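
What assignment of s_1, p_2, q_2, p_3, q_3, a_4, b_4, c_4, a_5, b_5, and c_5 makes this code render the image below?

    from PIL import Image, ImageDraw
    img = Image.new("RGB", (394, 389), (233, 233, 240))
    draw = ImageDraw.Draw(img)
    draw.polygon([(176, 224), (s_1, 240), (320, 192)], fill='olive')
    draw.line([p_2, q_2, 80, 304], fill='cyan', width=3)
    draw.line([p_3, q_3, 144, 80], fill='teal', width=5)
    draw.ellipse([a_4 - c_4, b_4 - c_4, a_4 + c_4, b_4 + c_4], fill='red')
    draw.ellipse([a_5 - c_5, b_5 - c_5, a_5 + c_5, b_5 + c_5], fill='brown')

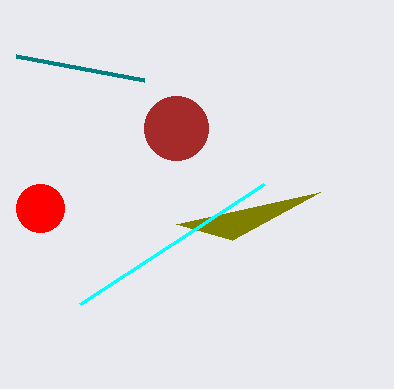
s_1 = 232; p_2 = 264; q_2 = 184; p_3 = 16; q_3 = 56; a_4 = 40; b_4 = 208; c_4 = 24; a_5 = 176; b_5 = 128; c_5 = 32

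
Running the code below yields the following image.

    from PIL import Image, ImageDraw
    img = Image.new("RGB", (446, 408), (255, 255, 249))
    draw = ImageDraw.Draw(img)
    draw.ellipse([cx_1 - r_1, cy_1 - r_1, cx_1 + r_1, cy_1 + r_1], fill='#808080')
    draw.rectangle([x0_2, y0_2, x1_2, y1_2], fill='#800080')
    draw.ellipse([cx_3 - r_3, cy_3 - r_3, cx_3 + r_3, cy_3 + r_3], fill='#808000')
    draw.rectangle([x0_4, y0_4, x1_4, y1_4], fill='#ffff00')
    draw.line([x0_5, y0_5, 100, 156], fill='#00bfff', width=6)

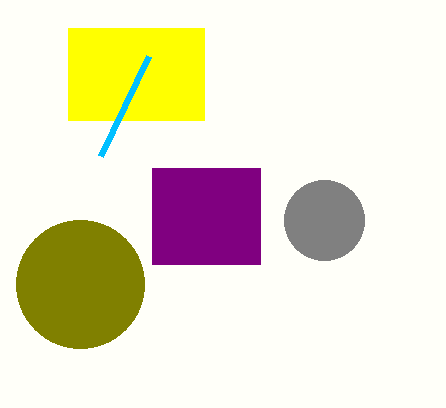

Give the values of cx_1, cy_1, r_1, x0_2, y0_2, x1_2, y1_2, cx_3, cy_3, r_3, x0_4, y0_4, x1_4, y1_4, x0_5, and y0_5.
cx_1 = 324
cy_1 = 220
r_1 = 40
x0_2 = 152
y0_2 = 168
x1_2 = 260
y1_2 = 264
cx_3 = 80
cy_3 = 284
r_3 = 64
x0_4 = 68
y0_4 = 28
x1_4 = 204
y1_4 = 120
x0_5 = 148
y0_5 = 56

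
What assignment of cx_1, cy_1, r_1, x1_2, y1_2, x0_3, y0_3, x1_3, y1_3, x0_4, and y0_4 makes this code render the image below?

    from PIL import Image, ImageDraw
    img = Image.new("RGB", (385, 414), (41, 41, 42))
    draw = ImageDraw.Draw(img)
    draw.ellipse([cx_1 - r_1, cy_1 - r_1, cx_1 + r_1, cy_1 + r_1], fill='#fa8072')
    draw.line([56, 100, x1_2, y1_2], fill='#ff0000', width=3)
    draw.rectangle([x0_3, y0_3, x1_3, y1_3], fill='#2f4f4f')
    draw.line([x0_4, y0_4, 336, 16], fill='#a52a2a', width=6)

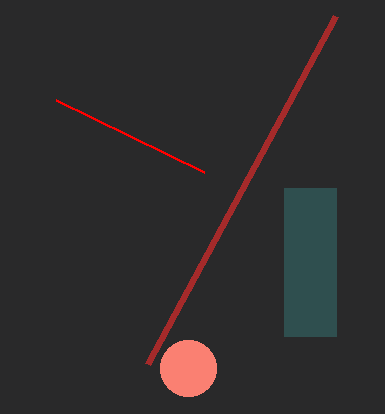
cx_1 = 188; cy_1 = 368; r_1 = 28; x1_2 = 204; y1_2 = 172; x0_3 = 284; y0_3 = 188; x1_3 = 336; y1_3 = 336; x0_4 = 148; y0_4 = 364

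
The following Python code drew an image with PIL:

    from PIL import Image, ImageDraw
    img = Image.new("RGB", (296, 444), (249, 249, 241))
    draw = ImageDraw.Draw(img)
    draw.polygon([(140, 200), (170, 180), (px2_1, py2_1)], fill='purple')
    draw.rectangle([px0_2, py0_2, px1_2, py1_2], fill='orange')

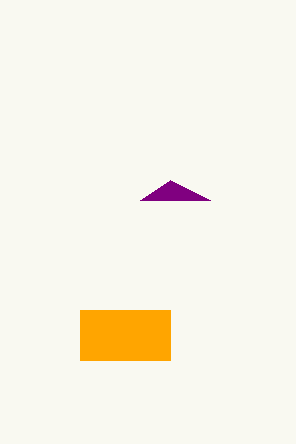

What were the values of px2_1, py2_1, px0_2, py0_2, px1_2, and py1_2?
px2_1 = 210
py2_1 = 200
px0_2 = 80
py0_2 = 310
px1_2 = 170
py1_2 = 360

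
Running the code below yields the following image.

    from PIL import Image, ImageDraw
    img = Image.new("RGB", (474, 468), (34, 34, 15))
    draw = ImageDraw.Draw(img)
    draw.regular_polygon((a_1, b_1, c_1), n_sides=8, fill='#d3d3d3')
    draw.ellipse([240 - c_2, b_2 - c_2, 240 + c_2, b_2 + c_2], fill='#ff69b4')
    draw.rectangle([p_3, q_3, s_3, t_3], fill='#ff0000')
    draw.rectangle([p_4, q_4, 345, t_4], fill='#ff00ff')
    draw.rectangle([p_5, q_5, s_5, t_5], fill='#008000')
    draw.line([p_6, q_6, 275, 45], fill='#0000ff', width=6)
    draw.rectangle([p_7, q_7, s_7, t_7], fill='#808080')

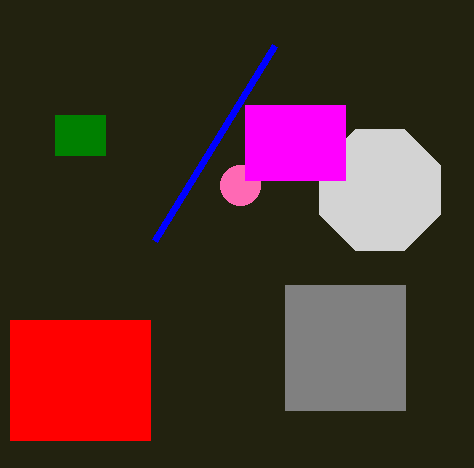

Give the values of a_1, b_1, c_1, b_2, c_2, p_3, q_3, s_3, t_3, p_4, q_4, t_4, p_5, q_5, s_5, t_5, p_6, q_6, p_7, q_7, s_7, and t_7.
a_1 = 380
b_1 = 190
c_1 = 65
b_2 = 185
c_2 = 20
p_3 = 10
q_3 = 320
s_3 = 150
t_3 = 440
p_4 = 245
q_4 = 105
t_4 = 180
p_5 = 55
q_5 = 115
s_5 = 105
t_5 = 155
p_6 = 155
q_6 = 240
p_7 = 285
q_7 = 285
s_7 = 405
t_7 = 410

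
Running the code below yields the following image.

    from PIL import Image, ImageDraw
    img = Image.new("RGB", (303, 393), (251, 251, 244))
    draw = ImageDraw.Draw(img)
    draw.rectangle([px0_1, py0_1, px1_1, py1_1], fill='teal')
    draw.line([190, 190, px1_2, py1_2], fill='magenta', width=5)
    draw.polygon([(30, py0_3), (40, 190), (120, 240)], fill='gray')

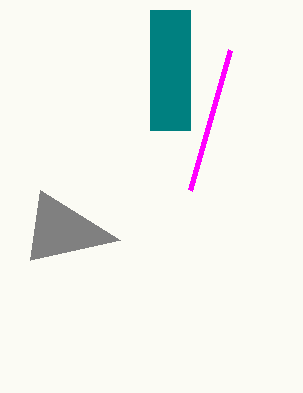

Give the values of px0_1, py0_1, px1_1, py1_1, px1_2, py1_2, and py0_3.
px0_1 = 150, py0_1 = 10, px1_1 = 190, py1_1 = 130, px1_2 = 230, py1_2 = 50, py0_3 = 260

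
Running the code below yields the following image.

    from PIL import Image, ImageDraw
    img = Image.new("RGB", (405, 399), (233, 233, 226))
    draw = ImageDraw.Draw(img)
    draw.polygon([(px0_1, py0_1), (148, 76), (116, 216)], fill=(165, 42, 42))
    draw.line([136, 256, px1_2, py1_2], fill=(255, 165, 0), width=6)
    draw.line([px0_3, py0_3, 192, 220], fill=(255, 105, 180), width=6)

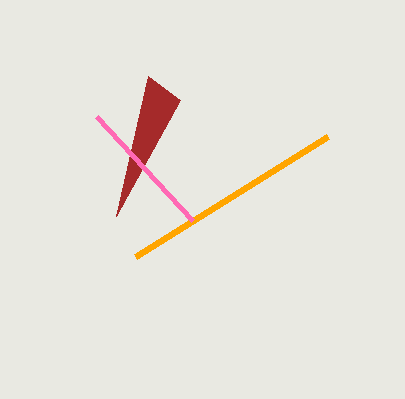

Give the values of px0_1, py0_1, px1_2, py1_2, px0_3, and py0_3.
px0_1 = 180
py0_1 = 100
px1_2 = 328
py1_2 = 136
px0_3 = 96
py0_3 = 116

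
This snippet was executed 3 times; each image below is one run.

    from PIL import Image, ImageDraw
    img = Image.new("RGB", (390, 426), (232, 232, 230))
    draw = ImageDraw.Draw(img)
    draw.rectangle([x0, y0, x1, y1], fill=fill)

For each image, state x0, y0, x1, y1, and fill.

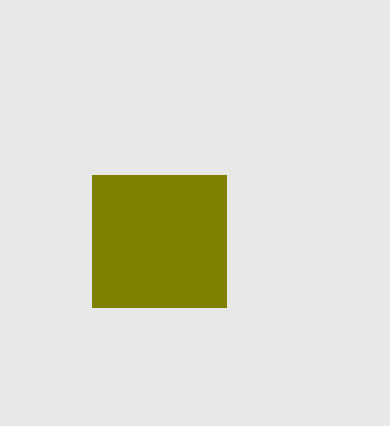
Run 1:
x0 = 92
y0 = 175
x1 = 226
y1 = 307
fill = 'olive'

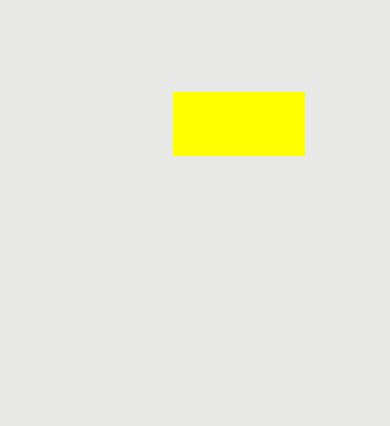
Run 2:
x0 = 173
y0 = 92
x1 = 304
y1 = 155
fill = 'yellow'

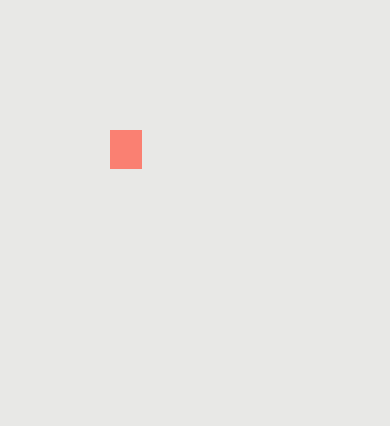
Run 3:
x0 = 110, y0 = 130, x1 = 141, y1 = 168, fill = 'salmon'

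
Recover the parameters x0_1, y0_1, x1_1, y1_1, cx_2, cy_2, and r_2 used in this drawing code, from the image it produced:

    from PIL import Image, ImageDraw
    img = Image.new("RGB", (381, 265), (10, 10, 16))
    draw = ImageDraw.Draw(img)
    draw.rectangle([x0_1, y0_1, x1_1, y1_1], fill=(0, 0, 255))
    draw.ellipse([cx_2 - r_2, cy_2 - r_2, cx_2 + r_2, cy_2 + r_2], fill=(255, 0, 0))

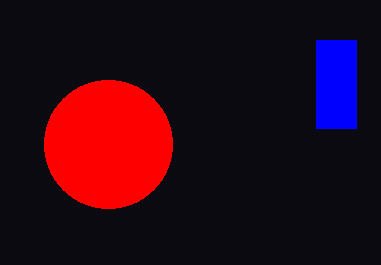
x0_1 = 316, y0_1 = 40, x1_1 = 356, y1_1 = 128, cx_2 = 108, cy_2 = 144, r_2 = 64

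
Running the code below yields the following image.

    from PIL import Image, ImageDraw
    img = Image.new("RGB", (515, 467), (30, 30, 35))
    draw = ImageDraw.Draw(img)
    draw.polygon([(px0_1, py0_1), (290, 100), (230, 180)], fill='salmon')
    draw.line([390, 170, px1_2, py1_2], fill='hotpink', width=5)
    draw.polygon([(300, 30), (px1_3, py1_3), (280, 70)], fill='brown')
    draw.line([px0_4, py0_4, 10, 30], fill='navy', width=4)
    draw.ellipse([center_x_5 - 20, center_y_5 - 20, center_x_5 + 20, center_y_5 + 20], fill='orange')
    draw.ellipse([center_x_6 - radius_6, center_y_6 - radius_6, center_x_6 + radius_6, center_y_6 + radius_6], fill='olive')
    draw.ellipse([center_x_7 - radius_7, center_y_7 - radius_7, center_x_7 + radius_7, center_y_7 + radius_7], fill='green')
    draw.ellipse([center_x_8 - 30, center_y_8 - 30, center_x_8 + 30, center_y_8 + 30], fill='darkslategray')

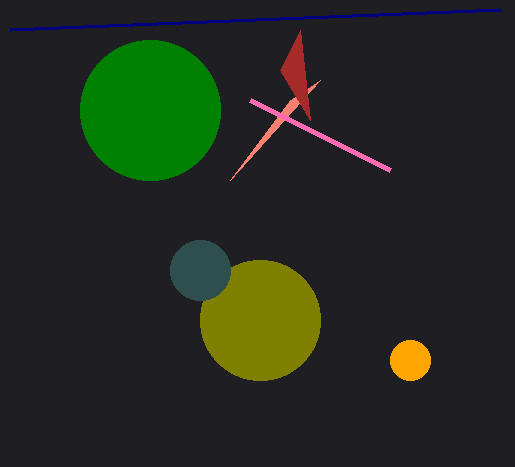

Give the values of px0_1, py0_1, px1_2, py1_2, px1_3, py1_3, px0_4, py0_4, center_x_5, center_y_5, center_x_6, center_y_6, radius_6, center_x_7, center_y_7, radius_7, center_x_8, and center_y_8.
px0_1 = 320; py0_1 = 80; px1_2 = 250; py1_2 = 100; px1_3 = 310; py1_3 = 120; px0_4 = 500; py0_4 = 10; center_x_5 = 410; center_y_5 = 360; center_x_6 = 260; center_y_6 = 320; radius_6 = 60; center_x_7 = 150; center_y_7 = 110; radius_7 = 70; center_x_8 = 200; center_y_8 = 270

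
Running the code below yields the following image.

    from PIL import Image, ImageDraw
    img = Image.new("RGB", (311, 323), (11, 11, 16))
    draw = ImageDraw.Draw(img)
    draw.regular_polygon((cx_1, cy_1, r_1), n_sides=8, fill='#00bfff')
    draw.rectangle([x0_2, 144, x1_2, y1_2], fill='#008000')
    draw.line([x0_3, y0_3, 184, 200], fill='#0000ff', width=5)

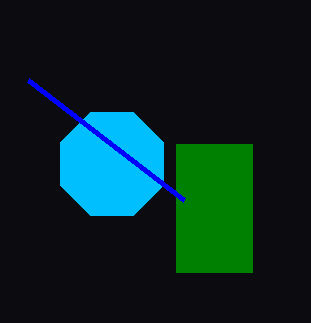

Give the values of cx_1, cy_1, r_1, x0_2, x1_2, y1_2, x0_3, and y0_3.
cx_1 = 112, cy_1 = 164, r_1 = 56, x0_2 = 176, x1_2 = 252, y1_2 = 272, x0_3 = 28, y0_3 = 80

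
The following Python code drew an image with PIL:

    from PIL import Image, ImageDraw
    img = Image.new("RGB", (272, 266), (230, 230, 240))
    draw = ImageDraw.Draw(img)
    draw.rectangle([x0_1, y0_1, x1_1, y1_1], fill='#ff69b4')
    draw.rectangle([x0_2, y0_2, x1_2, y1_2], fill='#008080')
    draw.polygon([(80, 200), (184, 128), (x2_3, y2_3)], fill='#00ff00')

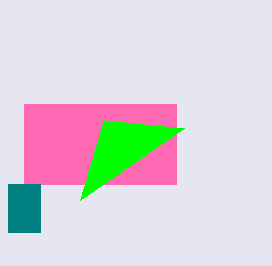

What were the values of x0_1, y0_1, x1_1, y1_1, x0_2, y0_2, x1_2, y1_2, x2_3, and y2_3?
x0_1 = 24; y0_1 = 104; x1_1 = 176; y1_1 = 184; x0_2 = 8; y0_2 = 184; x1_2 = 40; y1_2 = 232; x2_3 = 104; y2_3 = 120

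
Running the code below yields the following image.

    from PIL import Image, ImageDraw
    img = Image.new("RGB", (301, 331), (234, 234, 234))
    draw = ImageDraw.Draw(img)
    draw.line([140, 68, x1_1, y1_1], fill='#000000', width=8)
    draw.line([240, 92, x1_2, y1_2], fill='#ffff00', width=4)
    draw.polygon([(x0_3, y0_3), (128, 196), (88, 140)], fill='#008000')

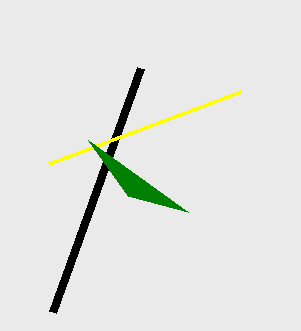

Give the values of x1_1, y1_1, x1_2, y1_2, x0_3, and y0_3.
x1_1 = 52; y1_1 = 312; x1_2 = 48; y1_2 = 164; x0_3 = 188; y0_3 = 212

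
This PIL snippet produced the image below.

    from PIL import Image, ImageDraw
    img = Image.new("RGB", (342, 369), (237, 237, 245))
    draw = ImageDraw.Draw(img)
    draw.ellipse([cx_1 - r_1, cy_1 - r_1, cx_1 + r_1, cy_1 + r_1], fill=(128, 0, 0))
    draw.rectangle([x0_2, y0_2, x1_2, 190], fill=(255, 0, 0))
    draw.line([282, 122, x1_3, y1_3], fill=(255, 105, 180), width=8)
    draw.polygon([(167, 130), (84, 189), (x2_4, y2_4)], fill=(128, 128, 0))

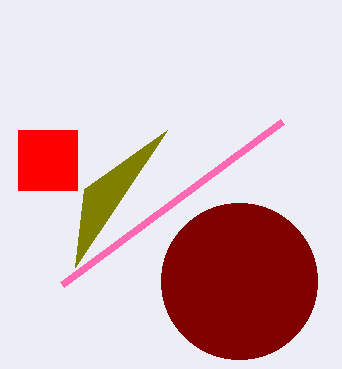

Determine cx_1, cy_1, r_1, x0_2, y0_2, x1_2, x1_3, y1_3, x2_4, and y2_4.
cx_1 = 239
cy_1 = 281
r_1 = 78
x0_2 = 18
y0_2 = 130
x1_2 = 77
x1_3 = 62
y1_3 = 285
x2_4 = 75
y2_4 = 267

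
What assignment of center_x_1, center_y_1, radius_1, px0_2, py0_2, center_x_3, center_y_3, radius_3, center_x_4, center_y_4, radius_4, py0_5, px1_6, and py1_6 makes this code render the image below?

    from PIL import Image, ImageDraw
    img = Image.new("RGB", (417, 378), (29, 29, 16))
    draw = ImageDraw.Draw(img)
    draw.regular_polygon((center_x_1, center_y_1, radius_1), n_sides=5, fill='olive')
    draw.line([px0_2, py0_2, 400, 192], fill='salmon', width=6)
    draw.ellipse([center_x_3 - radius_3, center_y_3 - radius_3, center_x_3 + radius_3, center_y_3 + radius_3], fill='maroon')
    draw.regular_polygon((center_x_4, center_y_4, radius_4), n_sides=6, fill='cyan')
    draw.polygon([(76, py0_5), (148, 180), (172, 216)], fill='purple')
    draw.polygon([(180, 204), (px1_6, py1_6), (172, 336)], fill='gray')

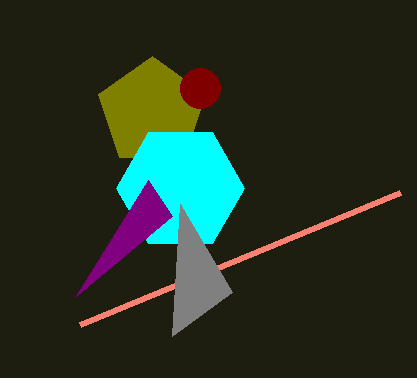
center_x_1 = 152; center_y_1 = 112; radius_1 = 56; px0_2 = 80; py0_2 = 324; center_x_3 = 200; center_y_3 = 88; radius_3 = 20; center_x_4 = 180; center_y_4 = 188; radius_4 = 64; py0_5 = 296; px1_6 = 232; py1_6 = 292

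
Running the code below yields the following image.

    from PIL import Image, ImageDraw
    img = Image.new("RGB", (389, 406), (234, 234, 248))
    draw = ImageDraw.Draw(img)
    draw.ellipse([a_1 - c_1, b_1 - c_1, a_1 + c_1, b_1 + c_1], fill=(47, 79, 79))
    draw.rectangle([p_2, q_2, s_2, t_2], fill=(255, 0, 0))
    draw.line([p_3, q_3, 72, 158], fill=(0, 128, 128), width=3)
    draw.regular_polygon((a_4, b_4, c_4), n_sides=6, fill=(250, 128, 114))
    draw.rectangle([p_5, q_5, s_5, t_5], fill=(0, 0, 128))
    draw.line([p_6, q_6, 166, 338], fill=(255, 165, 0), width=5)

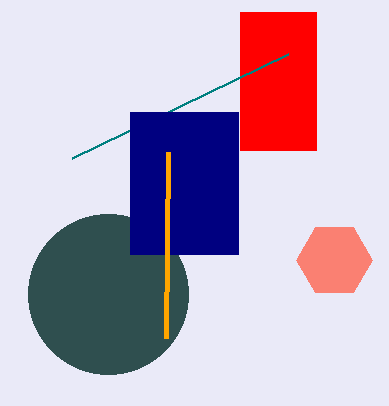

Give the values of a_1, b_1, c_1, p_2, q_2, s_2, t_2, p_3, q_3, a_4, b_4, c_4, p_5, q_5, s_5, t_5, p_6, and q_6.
a_1 = 108; b_1 = 294; c_1 = 80; p_2 = 240; q_2 = 12; s_2 = 316; t_2 = 150; p_3 = 288; q_3 = 54; a_4 = 334; b_4 = 260; c_4 = 38; p_5 = 130; q_5 = 112; s_5 = 238; t_5 = 254; p_6 = 168; q_6 = 152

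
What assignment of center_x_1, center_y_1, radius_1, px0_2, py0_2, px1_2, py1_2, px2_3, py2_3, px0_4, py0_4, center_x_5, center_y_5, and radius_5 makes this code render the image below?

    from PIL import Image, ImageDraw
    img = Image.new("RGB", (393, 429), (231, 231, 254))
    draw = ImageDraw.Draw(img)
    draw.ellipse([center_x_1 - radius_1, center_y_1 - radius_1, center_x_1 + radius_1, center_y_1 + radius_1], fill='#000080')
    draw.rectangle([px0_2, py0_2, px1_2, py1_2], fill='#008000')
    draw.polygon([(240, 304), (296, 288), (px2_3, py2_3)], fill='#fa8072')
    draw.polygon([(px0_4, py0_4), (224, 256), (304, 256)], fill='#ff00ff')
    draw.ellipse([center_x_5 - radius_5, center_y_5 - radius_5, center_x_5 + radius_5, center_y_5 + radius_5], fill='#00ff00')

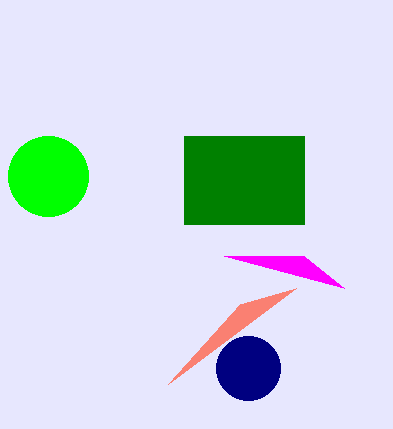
center_x_1 = 248
center_y_1 = 368
radius_1 = 32
px0_2 = 184
py0_2 = 136
px1_2 = 304
py1_2 = 224
px2_3 = 168
py2_3 = 384
px0_4 = 344
py0_4 = 288
center_x_5 = 48
center_y_5 = 176
radius_5 = 40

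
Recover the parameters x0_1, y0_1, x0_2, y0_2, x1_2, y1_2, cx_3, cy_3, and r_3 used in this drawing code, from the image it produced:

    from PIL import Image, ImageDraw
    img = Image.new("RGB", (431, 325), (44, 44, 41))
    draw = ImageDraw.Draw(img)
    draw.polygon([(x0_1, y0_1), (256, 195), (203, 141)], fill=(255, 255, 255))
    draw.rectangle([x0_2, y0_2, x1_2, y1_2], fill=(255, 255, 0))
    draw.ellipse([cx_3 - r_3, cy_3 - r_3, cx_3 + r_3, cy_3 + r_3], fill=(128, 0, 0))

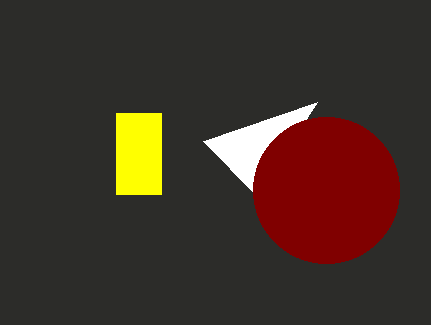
x0_1 = 317, y0_1 = 102, x0_2 = 116, y0_2 = 113, x1_2 = 161, y1_2 = 194, cx_3 = 326, cy_3 = 190, r_3 = 73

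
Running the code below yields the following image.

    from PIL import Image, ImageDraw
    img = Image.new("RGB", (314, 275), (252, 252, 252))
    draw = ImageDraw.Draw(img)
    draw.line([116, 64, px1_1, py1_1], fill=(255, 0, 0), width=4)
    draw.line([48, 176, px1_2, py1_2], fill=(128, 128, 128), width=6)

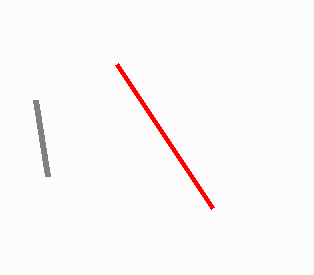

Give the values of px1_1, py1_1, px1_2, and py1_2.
px1_1 = 212
py1_1 = 208
px1_2 = 36
py1_2 = 100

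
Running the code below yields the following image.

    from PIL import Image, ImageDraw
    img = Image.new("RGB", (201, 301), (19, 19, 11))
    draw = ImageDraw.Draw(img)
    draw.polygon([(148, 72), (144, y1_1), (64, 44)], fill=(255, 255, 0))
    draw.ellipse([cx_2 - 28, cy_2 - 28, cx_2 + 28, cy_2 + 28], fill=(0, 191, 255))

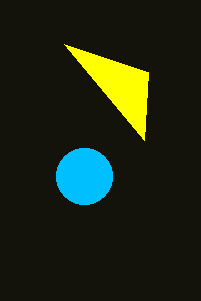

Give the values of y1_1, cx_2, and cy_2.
y1_1 = 140
cx_2 = 84
cy_2 = 176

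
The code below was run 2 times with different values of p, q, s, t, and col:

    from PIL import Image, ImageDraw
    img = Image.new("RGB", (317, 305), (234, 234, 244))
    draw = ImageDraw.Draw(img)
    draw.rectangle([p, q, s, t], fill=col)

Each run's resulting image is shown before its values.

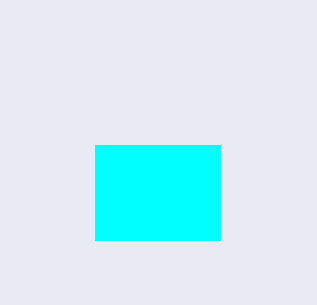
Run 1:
p = 95, q = 145, s = 220, t = 240, col = 'cyan'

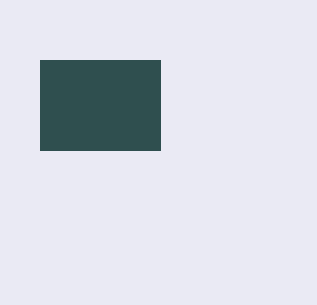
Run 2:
p = 40, q = 60, s = 160, t = 150, col = 'darkslategray'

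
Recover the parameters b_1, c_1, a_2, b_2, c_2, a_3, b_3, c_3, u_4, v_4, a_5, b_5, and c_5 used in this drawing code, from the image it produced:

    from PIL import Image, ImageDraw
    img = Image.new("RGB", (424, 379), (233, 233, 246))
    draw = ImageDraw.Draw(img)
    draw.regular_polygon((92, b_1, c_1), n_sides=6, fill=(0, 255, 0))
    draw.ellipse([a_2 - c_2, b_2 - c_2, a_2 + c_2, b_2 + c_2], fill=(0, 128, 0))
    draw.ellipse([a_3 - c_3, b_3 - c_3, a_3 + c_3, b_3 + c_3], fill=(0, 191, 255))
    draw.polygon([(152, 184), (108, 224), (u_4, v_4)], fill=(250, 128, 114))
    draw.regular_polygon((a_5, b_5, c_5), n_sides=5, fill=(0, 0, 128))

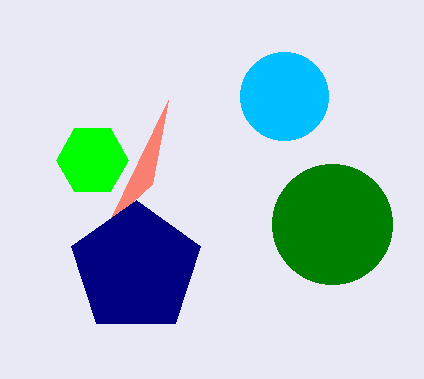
b_1 = 160, c_1 = 36, a_2 = 332, b_2 = 224, c_2 = 60, a_3 = 284, b_3 = 96, c_3 = 44, u_4 = 168, v_4 = 100, a_5 = 136, b_5 = 268, c_5 = 68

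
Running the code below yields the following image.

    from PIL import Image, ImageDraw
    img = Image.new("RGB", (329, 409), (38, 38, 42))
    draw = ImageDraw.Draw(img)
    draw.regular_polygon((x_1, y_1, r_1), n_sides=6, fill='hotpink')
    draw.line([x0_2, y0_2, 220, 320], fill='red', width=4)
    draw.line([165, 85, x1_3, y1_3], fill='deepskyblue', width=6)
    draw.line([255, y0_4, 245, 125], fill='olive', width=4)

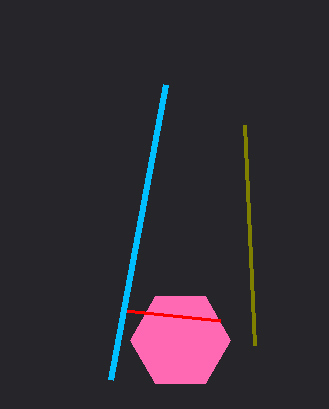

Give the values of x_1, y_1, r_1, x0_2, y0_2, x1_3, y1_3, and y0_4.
x_1 = 180; y_1 = 340; r_1 = 50; x0_2 = 125; y0_2 = 310; x1_3 = 110; y1_3 = 380; y0_4 = 345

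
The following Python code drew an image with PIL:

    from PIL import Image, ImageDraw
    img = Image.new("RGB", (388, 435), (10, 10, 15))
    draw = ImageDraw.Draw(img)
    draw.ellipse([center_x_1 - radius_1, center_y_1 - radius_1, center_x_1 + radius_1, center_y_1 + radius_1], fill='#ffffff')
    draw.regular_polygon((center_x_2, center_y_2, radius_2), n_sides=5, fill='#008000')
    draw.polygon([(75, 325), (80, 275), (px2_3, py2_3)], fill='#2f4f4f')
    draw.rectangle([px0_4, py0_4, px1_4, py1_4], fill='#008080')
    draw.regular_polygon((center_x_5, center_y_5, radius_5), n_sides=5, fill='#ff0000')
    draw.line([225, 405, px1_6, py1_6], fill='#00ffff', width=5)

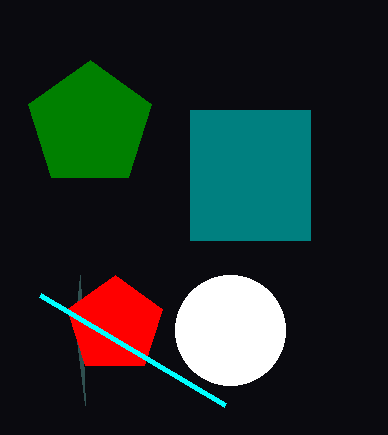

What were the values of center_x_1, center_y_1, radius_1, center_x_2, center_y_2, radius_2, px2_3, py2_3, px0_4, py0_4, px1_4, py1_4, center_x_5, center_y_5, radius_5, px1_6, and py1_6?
center_x_1 = 230; center_y_1 = 330; radius_1 = 55; center_x_2 = 90; center_y_2 = 125; radius_2 = 65; px2_3 = 85; py2_3 = 405; px0_4 = 190; py0_4 = 110; px1_4 = 310; py1_4 = 240; center_x_5 = 115; center_y_5 = 325; radius_5 = 50; px1_6 = 40; py1_6 = 295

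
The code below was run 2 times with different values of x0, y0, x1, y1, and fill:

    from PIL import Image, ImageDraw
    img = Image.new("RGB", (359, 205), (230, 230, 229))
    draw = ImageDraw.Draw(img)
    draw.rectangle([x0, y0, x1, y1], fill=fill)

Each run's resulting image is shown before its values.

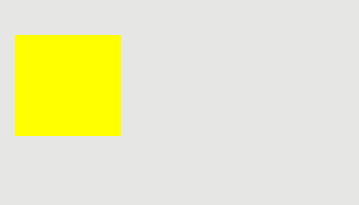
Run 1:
x0 = 15; y0 = 35; x1 = 120; y1 = 135; fill = 'yellow'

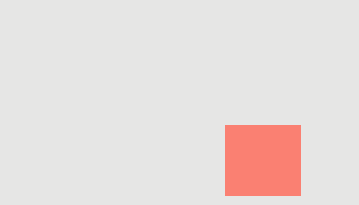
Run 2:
x0 = 225, y0 = 125, x1 = 300, y1 = 195, fill = 'salmon'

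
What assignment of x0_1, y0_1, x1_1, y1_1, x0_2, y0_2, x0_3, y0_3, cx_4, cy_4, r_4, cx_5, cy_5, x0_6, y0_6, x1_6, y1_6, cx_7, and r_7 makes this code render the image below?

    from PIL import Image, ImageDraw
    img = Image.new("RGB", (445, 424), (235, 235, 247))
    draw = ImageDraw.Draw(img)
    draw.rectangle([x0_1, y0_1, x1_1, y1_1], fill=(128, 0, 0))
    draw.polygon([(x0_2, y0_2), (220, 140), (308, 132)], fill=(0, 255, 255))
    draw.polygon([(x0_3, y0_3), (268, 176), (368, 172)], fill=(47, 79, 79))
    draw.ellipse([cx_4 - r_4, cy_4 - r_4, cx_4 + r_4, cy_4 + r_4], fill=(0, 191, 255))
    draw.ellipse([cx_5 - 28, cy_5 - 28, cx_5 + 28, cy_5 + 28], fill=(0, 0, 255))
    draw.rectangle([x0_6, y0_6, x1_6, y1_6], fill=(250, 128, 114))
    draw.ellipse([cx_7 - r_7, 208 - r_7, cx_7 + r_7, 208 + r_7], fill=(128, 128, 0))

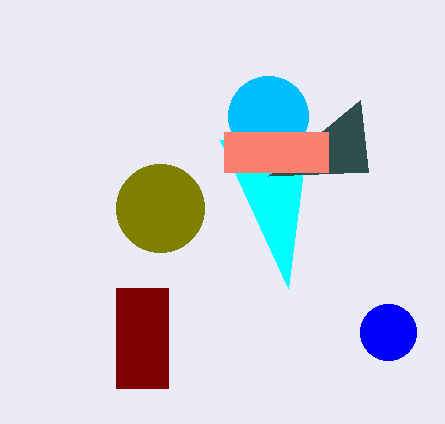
x0_1 = 116; y0_1 = 288; x1_1 = 168; y1_1 = 388; x0_2 = 288; y0_2 = 288; x0_3 = 360; y0_3 = 100; cx_4 = 268; cy_4 = 116; r_4 = 40; cx_5 = 388; cy_5 = 332; x0_6 = 224; y0_6 = 132; x1_6 = 328; y1_6 = 172; cx_7 = 160; r_7 = 44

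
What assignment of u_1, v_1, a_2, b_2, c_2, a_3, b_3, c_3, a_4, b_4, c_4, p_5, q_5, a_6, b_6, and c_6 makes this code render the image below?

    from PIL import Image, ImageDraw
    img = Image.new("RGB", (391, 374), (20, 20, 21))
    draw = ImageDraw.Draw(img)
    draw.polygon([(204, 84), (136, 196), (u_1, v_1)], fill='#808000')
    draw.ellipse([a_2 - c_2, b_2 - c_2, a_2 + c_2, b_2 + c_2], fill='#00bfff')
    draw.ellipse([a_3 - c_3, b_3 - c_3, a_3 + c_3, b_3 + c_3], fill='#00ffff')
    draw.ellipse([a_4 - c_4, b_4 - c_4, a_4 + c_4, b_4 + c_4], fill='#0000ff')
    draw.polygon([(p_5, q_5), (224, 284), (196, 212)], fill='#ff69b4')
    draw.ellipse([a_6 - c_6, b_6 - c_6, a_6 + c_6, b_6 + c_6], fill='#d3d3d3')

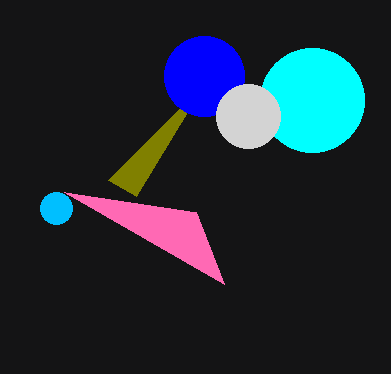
u_1 = 108, v_1 = 180, a_2 = 56, b_2 = 208, c_2 = 16, a_3 = 312, b_3 = 100, c_3 = 52, a_4 = 204, b_4 = 76, c_4 = 40, p_5 = 64, q_5 = 192, a_6 = 248, b_6 = 116, c_6 = 32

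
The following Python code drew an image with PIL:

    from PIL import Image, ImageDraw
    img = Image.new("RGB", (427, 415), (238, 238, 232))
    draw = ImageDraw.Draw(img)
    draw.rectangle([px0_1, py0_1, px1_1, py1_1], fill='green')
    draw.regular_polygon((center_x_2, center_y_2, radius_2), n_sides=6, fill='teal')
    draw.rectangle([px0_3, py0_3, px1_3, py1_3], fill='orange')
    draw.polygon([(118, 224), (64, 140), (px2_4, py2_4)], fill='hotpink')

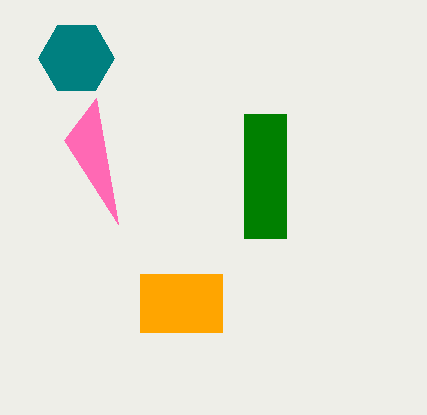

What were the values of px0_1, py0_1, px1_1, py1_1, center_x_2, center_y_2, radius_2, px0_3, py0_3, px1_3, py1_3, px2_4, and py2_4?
px0_1 = 244, py0_1 = 114, px1_1 = 286, py1_1 = 238, center_x_2 = 76, center_y_2 = 58, radius_2 = 38, px0_3 = 140, py0_3 = 274, px1_3 = 222, py1_3 = 332, px2_4 = 96, py2_4 = 98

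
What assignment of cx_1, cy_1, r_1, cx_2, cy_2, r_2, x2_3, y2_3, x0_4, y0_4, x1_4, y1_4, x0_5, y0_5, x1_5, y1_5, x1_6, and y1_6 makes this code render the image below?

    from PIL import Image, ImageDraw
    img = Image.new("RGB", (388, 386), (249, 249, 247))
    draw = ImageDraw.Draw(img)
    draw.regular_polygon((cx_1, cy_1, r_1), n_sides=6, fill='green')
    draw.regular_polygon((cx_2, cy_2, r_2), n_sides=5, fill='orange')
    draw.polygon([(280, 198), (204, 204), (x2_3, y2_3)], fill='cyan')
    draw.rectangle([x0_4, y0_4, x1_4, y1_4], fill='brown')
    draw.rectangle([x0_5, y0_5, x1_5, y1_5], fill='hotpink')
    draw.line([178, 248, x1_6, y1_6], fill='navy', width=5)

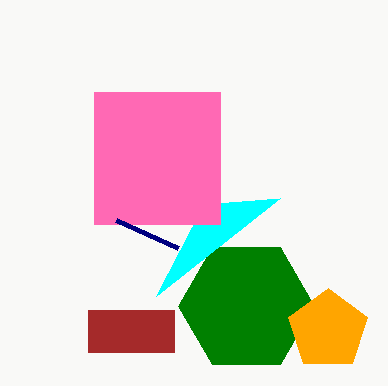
cx_1 = 246, cy_1 = 306, r_1 = 68, cx_2 = 328, cy_2 = 330, r_2 = 42, x2_3 = 156, y2_3 = 296, x0_4 = 88, y0_4 = 310, x1_4 = 174, y1_4 = 352, x0_5 = 94, y0_5 = 92, x1_5 = 220, y1_5 = 224, x1_6 = 116, y1_6 = 220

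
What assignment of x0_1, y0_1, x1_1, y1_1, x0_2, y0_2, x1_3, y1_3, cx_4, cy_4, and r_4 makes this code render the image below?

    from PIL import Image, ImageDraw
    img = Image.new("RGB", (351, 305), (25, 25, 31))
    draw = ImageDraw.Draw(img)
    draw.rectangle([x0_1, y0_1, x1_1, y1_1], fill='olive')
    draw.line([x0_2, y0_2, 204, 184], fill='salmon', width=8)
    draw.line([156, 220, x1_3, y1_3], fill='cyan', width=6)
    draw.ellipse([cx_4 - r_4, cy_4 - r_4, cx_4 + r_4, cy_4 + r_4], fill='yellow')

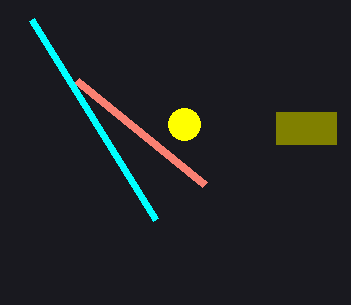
x0_1 = 276; y0_1 = 112; x1_1 = 336; y1_1 = 144; x0_2 = 76; y0_2 = 80; x1_3 = 32; y1_3 = 20; cx_4 = 184; cy_4 = 124; r_4 = 16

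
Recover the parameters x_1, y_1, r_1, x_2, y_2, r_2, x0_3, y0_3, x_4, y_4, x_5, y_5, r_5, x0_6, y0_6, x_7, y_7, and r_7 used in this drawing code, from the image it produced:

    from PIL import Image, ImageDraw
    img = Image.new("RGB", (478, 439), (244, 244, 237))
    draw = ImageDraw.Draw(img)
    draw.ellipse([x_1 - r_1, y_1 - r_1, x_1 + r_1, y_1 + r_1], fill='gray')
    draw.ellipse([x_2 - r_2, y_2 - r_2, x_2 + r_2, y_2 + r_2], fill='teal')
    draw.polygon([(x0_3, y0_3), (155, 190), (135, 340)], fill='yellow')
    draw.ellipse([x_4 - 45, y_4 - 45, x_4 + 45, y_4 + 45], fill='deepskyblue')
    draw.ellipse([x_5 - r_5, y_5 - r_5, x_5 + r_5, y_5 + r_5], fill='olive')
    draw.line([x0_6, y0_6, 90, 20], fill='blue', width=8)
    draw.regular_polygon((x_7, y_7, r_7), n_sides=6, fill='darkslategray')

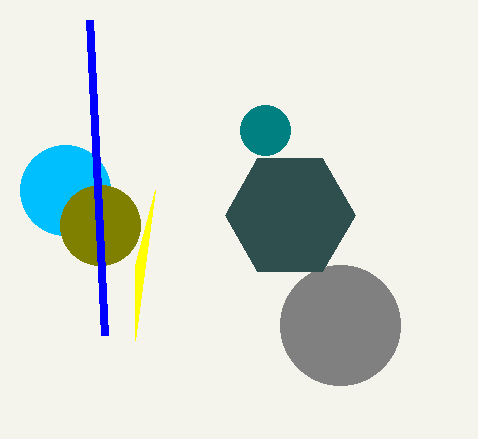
x_1 = 340; y_1 = 325; r_1 = 60; x_2 = 265; y_2 = 130; r_2 = 25; x0_3 = 135; y0_3 = 265; x_4 = 65; y_4 = 190; x_5 = 100; y_5 = 225; r_5 = 40; x0_6 = 105; y0_6 = 335; x_7 = 290; y_7 = 215; r_7 = 65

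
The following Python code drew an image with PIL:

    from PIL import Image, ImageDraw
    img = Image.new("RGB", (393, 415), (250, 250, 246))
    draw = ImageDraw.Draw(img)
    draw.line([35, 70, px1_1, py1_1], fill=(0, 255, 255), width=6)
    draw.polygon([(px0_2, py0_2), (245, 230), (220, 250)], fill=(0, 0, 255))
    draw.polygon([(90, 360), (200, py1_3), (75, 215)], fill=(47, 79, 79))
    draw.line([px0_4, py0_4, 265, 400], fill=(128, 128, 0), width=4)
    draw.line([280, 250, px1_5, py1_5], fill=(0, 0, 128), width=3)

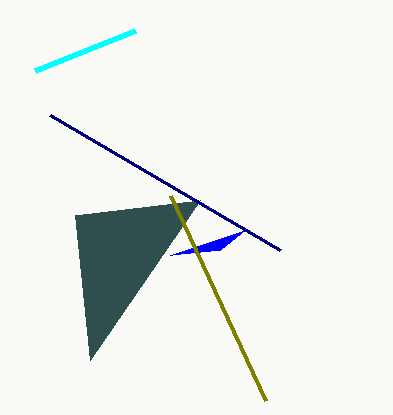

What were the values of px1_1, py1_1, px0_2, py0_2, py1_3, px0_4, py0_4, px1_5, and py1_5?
px1_1 = 135, py1_1 = 30, px0_2 = 170, py0_2 = 255, py1_3 = 200, px0_4 = 170, py0_4 = 195, px1_5 = 50, py1_5 = 115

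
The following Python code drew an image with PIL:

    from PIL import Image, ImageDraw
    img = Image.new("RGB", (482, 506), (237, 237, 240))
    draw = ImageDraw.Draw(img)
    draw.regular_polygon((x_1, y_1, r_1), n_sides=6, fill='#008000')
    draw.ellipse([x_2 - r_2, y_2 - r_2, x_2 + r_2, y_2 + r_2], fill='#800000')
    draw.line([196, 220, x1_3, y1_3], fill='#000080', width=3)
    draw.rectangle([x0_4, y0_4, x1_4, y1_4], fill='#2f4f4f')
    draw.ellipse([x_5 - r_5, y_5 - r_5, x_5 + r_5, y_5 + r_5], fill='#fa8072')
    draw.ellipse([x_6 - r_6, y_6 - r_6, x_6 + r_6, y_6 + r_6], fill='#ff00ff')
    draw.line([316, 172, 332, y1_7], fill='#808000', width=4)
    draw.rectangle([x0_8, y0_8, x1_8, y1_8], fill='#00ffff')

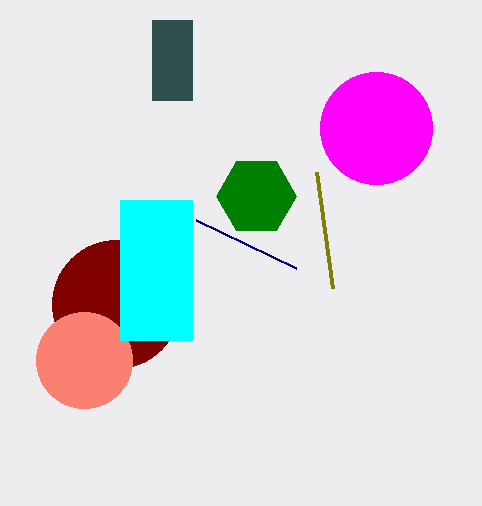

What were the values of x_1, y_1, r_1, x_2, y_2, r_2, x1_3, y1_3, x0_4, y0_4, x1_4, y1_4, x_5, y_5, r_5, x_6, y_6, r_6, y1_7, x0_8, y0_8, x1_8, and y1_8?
x_1 = 256; y_1 = 196; r_1 = 40; x_2 = 116; y_2 = 304; r_2 = 64; x1_3 = 296; y1_3 = 268; x0_4 = 152; y0_4 = 20; x1_4 = 192; y1_4 = 100; x_5 = 84; y_5 = 360; r_5 = 48; x_6 = 376; y_6 = 128; r_6 = 56; y1_7 = 288; x0_8 = 120; y0_8 = 200; x1_8 = 192; y1_8 = 340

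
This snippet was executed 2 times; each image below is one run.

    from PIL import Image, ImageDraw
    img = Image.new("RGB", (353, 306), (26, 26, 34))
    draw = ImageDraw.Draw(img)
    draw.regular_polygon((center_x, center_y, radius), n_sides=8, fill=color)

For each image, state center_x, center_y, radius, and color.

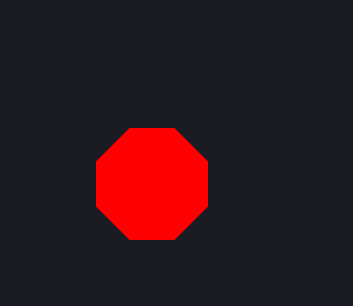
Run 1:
center_x = 152
center_y = 184
radius = 60
color = 'red'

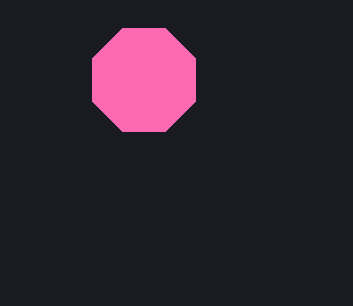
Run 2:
center_x = 144
center_y = 80
radius = 56
color = 'hotpink'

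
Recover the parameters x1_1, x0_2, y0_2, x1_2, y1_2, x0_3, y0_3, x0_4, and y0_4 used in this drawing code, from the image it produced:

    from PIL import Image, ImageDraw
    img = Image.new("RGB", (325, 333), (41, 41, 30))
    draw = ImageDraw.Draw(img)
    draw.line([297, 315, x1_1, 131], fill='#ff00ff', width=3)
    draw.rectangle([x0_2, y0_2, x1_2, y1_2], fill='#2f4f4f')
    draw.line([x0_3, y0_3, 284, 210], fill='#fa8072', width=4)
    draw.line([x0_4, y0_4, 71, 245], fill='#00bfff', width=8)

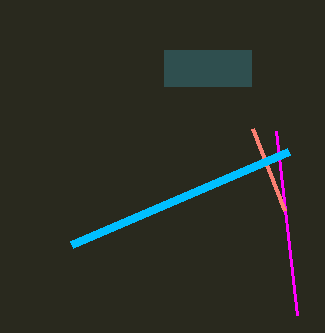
x1_1 = 276
x0_2 = 164
y0_2 = 50
x1_2 = 251
y1_2 = 86
x0_3 = 252
y0_3 = 128
x0_4 = 288
y0_4 = 152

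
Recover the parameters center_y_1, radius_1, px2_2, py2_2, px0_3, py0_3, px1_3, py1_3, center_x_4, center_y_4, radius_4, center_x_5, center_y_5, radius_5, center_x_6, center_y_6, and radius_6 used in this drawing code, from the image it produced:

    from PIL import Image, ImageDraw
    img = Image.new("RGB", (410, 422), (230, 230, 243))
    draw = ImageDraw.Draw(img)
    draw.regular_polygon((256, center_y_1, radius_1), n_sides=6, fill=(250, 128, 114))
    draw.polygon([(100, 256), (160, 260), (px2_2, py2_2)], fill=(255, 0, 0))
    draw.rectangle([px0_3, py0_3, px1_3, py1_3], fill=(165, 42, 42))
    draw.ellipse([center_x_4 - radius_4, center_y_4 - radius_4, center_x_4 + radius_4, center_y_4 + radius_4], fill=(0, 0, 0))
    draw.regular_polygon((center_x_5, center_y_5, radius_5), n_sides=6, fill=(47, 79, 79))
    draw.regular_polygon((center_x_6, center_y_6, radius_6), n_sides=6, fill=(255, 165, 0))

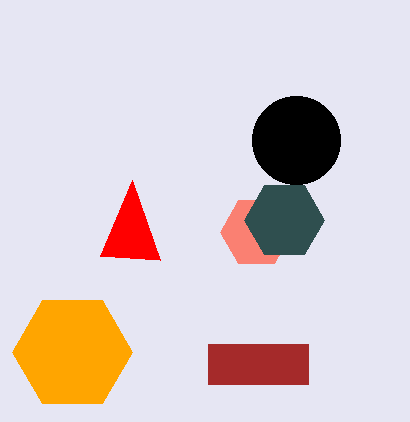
center_y_1 = 232, radius_1 = 36, px2_2 = 132, py2_2 = 180, px0_3 = 208, py0_3 = 344, px1_3 = 308, py1_3 = 384, center_x_4 = 296, center_y_4 = 140, radius_4 = 44, center_x_5 = 284, center_y_5 = 220, radius_5 = 40, center_x_6 = 72, center_y_6 = 352, radius_6 = 60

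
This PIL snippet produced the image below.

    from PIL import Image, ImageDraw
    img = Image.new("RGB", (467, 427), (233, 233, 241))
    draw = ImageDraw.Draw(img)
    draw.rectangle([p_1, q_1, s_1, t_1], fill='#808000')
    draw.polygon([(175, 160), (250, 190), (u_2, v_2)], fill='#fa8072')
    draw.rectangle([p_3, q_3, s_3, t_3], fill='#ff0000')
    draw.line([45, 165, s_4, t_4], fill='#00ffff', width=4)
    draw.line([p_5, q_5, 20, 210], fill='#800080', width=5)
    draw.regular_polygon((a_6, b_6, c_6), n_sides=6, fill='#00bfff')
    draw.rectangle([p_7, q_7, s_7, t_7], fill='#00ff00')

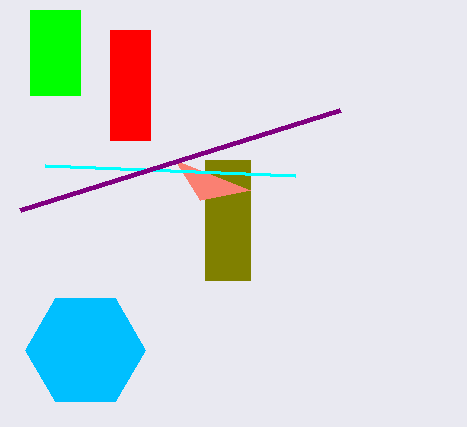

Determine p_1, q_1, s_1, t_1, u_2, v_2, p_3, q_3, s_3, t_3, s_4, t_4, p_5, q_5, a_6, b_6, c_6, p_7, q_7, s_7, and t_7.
p_1 = 205, q_1 = 160, s_1 = 250, t_1 = 280, u_2 = 200, v_2 = 200, p_3 = 110, q_3 = 30, s_3 = 150, t_3 = 140, s_4 = 295, t_4 = 175, p_5 = 340, q_5 = 110, a_6 = 85, b_6 = 350, c_6 = 60, p_7 = 30, q_7 = 10, s_7 = 80, t_7 = 95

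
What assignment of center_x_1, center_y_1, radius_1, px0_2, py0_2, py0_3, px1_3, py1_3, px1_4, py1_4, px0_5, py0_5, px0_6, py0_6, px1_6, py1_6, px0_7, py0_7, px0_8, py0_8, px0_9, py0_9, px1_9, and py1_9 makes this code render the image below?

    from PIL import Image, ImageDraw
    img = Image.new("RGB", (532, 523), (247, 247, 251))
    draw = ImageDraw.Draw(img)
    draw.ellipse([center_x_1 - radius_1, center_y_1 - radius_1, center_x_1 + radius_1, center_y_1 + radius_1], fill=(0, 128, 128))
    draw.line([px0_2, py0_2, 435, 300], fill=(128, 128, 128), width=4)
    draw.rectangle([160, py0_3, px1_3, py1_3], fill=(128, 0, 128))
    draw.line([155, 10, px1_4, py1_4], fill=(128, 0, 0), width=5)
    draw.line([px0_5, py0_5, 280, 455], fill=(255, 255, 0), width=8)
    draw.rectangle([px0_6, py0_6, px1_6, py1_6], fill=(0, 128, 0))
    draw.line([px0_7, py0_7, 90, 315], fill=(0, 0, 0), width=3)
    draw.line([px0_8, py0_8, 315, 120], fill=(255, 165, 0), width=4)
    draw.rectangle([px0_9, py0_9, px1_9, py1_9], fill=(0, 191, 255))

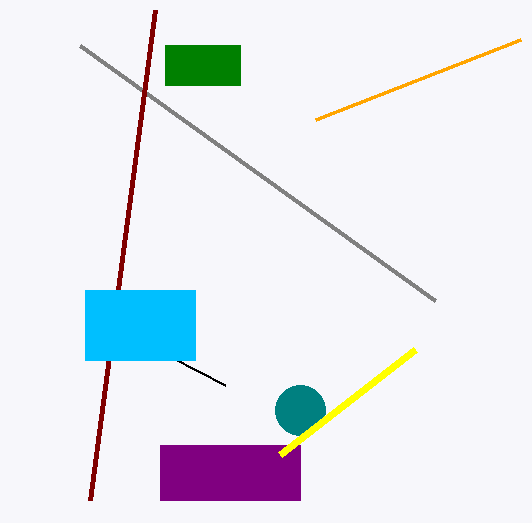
center_x_1 = 300, center_y_1 = 410, radius_1 = 25, px0_2 = 80, py0_2 = 45, py0_3 = 445, px1_3 = 300, py1_3 = 500, px1_4 = 90, py1_4 = 500, px0_5 = 415, py0_5 = 350, px0_6 = 165, py0_6 = 45, px1_6 = 240, py1_6 = 85, px0_7 = 225, py0_7 = 385, px0_8 = 520, py0_8 = 40, px0_9 = 85, py0_9 = 290, px1_9 = 195, py1_9 = 360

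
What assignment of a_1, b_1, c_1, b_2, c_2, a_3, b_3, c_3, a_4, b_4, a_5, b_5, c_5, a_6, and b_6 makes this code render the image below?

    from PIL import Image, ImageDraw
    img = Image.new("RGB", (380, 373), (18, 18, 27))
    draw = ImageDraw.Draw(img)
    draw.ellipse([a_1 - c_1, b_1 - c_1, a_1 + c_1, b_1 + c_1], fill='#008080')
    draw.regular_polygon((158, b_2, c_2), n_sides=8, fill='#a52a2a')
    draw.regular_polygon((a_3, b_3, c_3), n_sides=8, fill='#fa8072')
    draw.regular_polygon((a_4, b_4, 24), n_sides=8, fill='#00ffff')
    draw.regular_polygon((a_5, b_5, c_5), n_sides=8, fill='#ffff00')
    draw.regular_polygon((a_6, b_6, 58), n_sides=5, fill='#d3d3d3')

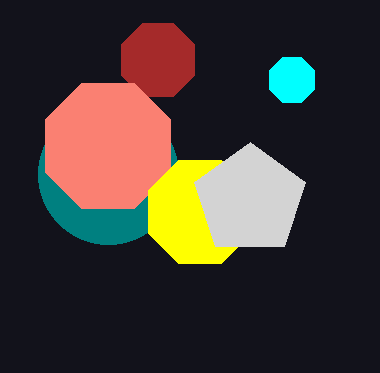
a_1 = 108
b_1 = 174
c_1 = 70
b_2 = 60
c_2 = 40
a_3 = 108
b_3 = 146
c_3 = 68
a_4 = 292
b_4 = 80
a_5 = 200
b_5 = 212
c_5 = 56
a_6 = 250
b_6 = 200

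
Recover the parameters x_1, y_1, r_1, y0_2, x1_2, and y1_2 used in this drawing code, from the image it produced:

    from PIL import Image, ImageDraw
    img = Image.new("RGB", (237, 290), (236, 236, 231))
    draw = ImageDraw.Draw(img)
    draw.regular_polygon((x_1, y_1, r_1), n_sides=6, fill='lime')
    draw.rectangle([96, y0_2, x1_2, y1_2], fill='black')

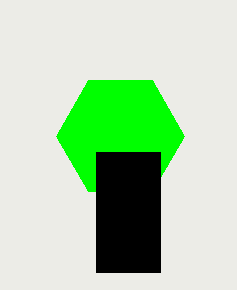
x_1 = 120; y_1 = 136; r_1 = 64; y0_2 = 152; x1_2 = 160; y1_2 = 272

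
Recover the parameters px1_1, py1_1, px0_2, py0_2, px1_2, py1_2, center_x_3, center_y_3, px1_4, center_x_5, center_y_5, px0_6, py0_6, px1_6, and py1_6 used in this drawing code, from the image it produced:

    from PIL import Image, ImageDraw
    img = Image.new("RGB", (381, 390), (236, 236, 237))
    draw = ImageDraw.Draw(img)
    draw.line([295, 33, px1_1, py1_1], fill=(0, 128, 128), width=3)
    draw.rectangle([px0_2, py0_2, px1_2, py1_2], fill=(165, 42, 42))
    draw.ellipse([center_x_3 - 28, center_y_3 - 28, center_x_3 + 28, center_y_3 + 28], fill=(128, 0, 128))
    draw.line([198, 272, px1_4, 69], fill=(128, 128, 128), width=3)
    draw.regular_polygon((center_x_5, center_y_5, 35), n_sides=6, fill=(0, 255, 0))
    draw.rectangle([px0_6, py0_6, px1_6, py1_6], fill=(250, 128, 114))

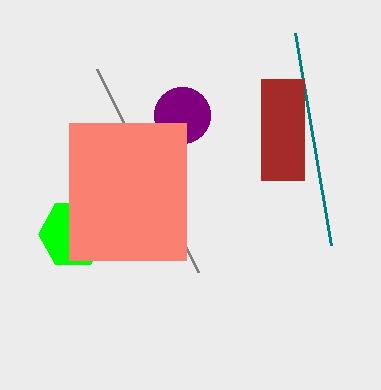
px1_1 = 331; py1_1 = 245; px0_2 = 261; py0_2 = 79; px1_2 = 304; py1_2 = 180; center_x_3 = 182; center_y_3 = 115; px1_4 = 97; center_x_5 = 73; center_y_5 = 234; px0_6 = 69; py0_6 = 123; px1_6 = 186; py1_6 = 260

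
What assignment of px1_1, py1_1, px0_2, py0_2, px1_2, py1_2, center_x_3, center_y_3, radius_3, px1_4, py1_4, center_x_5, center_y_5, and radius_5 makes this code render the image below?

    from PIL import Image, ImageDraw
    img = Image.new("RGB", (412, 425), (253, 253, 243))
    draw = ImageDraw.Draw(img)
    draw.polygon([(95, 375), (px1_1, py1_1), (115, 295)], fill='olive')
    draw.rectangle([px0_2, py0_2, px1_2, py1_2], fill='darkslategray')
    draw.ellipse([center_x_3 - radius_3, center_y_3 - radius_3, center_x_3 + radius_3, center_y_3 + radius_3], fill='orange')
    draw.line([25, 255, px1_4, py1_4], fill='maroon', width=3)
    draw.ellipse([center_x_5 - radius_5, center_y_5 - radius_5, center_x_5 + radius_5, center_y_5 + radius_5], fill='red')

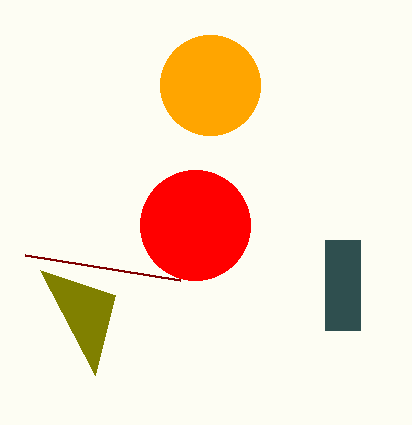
px1_1 = 40, py1_1 = 270, px0_2 = 325, py0_2 = 240, px1_2 = 360, py1_2 = 330, center_x_3 = 210, center_y_3 = 85, radius_3 = 50, px1_4 = 180, py1_4 = 280, center_x_5 = 195, center_y_5 = 225, radius_5 = 55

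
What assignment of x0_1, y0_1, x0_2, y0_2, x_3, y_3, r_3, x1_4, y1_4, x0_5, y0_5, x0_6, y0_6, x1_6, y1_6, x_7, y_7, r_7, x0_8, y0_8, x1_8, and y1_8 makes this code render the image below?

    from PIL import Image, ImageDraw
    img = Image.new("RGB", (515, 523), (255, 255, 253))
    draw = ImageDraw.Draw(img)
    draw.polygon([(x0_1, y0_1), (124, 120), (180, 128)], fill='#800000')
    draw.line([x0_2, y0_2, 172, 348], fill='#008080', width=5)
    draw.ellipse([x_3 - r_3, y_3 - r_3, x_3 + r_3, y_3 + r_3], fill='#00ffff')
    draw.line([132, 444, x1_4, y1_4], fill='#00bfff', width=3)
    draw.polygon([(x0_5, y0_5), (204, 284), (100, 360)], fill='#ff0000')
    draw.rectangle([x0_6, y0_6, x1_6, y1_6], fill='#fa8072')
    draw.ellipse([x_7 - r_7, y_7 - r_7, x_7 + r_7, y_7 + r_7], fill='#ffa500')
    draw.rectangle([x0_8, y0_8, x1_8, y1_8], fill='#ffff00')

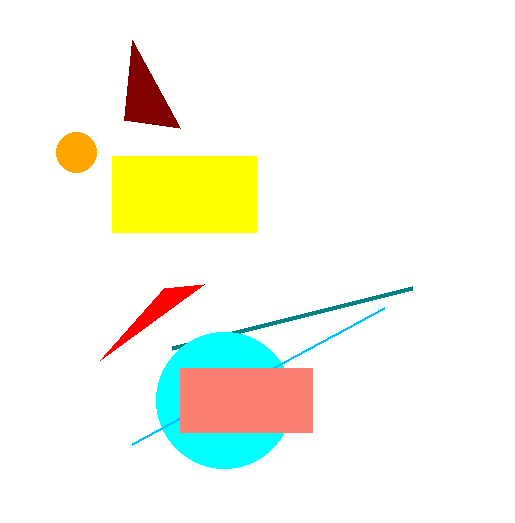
x0_1 = 132
y0_1 = 40
x0_2 = 412
y0_2 = 288
x_3 = 224
y_3 = 400
r_3 = 68
x1_4 = 384
y1_4 = 308
x0_5 = 164
y0_5 = 288
x0_6 = 180
y0_6 = 368
x1_6 = 312
y1_6 = 432
x_7 = 76
y_7 = 152
r_7 = 20
x0_8 = 112
y0_8 = 156
x1_8 = 256
y1_8 = 232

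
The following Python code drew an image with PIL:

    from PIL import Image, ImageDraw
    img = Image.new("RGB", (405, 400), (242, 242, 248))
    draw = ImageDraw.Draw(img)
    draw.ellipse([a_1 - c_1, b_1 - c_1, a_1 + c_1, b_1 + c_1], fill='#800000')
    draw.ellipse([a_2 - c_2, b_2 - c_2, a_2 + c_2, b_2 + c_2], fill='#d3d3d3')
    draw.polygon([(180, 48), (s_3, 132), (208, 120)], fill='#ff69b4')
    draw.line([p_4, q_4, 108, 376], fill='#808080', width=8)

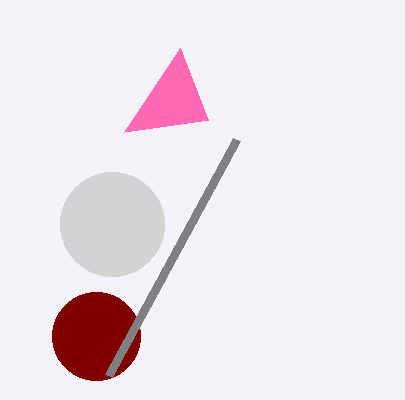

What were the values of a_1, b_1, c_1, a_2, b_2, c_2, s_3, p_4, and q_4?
a_1 = 96; b_1 = 336; c_1 = 44; a_2 = 112; b_2 = 224; c_2 = 52; s_3 = 124; p_4 = 236; q_4 = 140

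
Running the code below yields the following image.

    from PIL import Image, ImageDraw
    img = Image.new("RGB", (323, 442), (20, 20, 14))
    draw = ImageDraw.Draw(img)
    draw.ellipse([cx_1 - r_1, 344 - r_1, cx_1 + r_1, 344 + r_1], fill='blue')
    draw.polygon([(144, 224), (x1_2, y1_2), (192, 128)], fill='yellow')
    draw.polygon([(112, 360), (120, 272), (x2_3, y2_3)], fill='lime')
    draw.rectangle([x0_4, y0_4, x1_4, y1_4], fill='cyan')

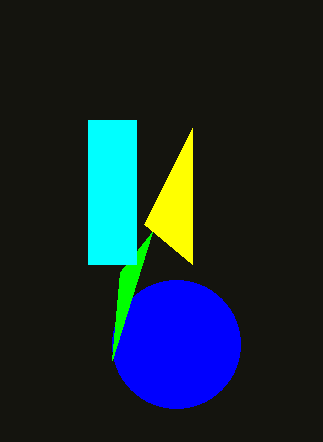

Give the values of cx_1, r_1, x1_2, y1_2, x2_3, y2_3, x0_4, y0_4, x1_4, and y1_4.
cx_1 = 176
r_1 = 64
x1_2 = 192
y1_2 = 264
x2_3 = 152
y2_3 = 232
x0_4 = 88
y0_4 = 120
x1_4 = 136
y1_4 = 264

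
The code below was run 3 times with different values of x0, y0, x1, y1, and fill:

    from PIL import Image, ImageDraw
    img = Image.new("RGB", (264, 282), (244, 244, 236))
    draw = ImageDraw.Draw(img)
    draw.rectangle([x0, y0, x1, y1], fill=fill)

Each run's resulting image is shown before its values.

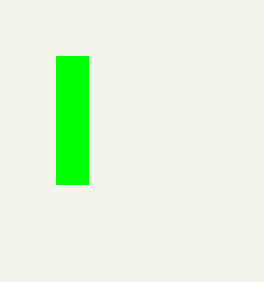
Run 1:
x0 = 56; y0 = 56; x1 = 88; y1 = 184; fill = 'lime'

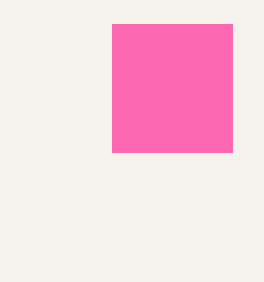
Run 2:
x0 = 112, y0 = 24, x1 = 232, y1 = 152, fill = 'hotpink'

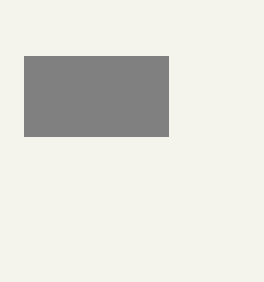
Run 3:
x0 = 24, y0 = 56, x1 = 168, y1 = 136, fill = 'gray'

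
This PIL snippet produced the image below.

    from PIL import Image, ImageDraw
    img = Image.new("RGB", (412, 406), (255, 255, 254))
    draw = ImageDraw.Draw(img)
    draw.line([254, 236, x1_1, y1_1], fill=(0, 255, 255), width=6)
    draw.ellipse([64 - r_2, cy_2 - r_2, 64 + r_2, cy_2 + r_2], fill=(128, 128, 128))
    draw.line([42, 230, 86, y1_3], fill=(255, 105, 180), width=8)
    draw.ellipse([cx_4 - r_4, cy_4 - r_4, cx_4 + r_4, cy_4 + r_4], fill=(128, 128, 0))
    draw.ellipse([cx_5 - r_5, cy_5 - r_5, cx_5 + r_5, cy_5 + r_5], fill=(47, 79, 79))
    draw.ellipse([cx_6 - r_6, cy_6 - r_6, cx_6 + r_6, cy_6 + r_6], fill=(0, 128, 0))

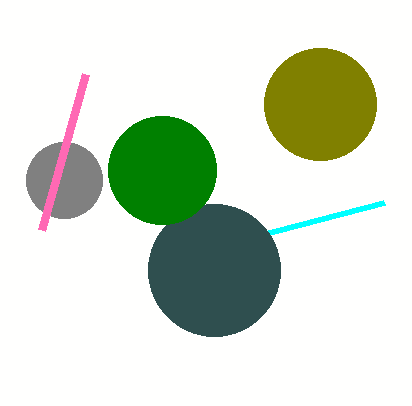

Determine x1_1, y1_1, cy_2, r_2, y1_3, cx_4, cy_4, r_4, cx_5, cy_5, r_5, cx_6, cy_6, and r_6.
x1_1 = 384, y1_1 = 202, cy_2 = 180, r_2 = 38, y1_3 = 74, cx_4 = 320, cy_4 = 104, r_4 = 56, cx_5 = 214, cy_5 = 270, r_5 = 66, cx_6 = 162, cy_6 = 170, r_6 = 54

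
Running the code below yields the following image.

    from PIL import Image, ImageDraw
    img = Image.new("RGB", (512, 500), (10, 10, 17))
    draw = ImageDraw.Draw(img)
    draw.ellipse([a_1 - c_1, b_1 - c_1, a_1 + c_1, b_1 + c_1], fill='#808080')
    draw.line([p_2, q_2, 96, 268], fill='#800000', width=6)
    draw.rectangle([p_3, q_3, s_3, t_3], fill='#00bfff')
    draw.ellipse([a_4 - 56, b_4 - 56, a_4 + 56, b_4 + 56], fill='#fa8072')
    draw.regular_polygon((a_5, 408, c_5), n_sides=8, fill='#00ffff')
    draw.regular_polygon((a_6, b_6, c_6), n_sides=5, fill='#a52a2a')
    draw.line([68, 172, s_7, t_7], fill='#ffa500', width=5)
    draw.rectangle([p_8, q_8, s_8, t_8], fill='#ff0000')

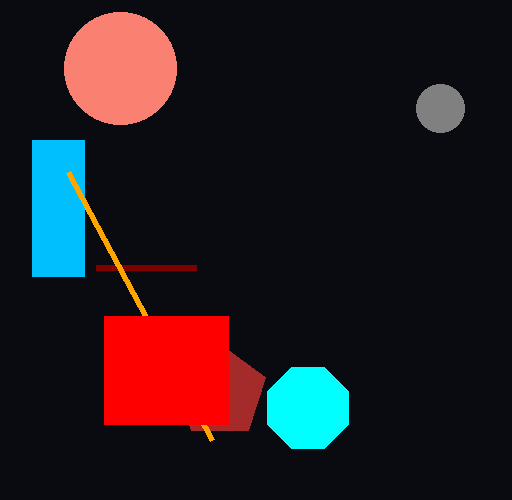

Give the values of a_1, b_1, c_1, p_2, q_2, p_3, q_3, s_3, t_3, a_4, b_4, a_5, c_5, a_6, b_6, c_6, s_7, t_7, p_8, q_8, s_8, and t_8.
a_1 = 440
b_1 = 108
c_1 = 24
p_2 = 196
q_2 = 268
p_3 = 32
q_3 = 140
s_3 = 84
t_3 = 276
a_4 = 120
b_4 = 68
a_5 = 308
c_5 = 44
a_6 = 220
b_6 = 392
c_6 = 48
s_7 = 212
t_7 = 440
p_8 = 104
q_8 = 316
s_8 = 228
t_8 = 424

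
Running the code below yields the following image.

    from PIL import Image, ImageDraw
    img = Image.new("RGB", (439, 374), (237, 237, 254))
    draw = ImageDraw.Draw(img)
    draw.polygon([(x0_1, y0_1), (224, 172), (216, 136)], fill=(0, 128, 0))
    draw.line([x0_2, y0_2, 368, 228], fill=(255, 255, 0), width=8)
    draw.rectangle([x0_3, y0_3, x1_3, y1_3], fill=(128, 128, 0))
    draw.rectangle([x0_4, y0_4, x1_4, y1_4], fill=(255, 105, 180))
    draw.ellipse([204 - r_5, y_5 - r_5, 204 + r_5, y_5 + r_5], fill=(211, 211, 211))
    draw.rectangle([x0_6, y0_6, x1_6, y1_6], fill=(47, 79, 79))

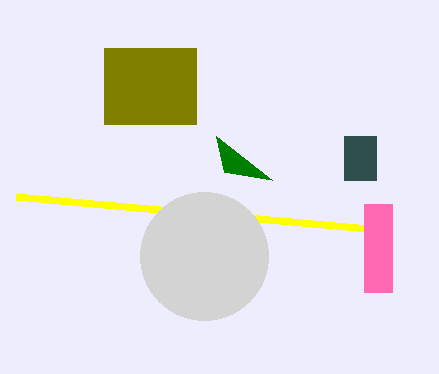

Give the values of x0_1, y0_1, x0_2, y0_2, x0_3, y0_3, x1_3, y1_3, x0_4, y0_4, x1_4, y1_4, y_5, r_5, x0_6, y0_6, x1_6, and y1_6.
x0_1 = 272, y0_1 = 180, x0_2 = 16, y0_2 = 196, x0_3 = 104, y0_3 = 48, x1_3 = 196, y1_3 = 124, x0_4 = 364, y0_4 = 204, x1_4 = 392, y1_4 = 292, y_5 = 256, r_5 = 64, x0_6 = 344, y0_6 = 136, x1_6 = 376, y1_6 = 180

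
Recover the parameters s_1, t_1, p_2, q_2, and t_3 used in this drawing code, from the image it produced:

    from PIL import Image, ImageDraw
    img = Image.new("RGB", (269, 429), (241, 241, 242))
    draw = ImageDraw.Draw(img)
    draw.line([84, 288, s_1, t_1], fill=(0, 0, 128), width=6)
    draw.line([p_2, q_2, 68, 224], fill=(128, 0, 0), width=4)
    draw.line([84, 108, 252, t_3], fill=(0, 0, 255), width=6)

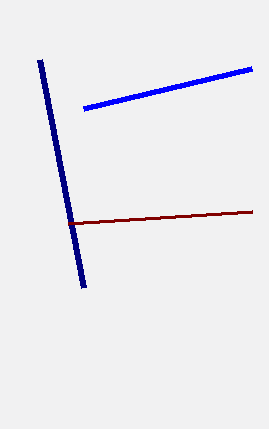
s_1 = 40
t_1 = 60
p_2 = 252
q_2 = 212
t_3 = 68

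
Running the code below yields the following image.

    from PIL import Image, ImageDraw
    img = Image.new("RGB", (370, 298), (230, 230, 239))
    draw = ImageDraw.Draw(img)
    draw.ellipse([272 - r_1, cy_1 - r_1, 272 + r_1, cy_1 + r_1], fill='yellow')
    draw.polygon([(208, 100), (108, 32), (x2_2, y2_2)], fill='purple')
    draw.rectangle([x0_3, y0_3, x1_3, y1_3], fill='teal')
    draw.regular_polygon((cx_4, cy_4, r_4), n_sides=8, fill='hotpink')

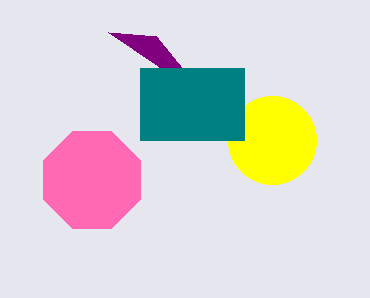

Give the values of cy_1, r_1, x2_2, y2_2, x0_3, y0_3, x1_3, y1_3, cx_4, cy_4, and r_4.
cy_1 = 140; r_1 = 44; x2_2 = 156; y2_2 = 36; x0_3 = 140; y0_3 = 68; x1_3 = 244; y1_3 = 140; cx_4 = 92; cy_4 = 180; r_4 = 52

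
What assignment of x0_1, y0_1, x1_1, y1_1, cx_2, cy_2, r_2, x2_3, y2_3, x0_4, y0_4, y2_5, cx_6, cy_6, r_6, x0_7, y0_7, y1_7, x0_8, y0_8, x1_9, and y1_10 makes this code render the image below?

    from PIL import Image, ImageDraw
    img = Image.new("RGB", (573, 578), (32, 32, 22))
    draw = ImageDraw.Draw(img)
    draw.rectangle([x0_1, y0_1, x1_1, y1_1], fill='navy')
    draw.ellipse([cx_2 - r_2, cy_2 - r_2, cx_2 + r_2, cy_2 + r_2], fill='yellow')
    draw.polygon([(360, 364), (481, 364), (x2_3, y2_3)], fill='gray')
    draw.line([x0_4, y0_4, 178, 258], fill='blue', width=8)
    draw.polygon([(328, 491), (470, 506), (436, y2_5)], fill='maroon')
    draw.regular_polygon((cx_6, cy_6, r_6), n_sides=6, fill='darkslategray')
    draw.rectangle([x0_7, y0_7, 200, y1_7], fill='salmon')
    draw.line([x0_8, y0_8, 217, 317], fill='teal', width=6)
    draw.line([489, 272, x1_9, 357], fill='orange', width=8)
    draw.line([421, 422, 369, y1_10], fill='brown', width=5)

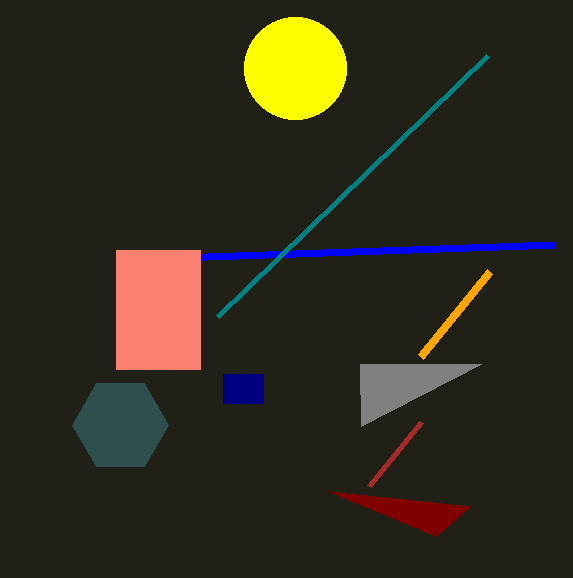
x0_1 = 223, y0_1 = 374, x1_1 = 263, y1_1 = 403, cx_2 = 295, cy_2 = 68, r_2 = 51, x2_3 = 361, y2_3 = 426, x0_4 = 555, y0_4 = 245, y2_5 = 536, cx_6 = 120, cy_6 = 425, r_6 = 48, x0_7 = 116, y0_7 = 250, y1_7 = 369, x0_8 = 487, y0_8 = 56, x1_9 = 420, y1_10 = 486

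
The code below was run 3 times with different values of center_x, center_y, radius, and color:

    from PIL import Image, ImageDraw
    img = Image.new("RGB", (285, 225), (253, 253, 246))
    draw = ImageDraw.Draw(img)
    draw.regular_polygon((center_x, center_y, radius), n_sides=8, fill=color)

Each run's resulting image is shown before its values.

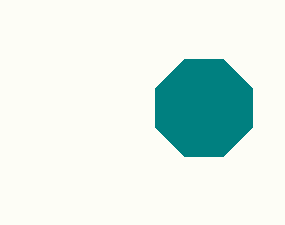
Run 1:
center_x = 204, center_y = 108, radius = 52, color = 'teal'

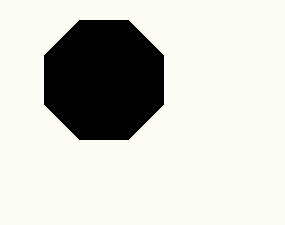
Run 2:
center_x = 104
center_y = 80
radius = 64
color = 'black'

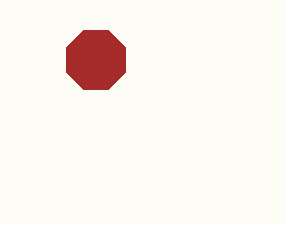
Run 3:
center_x = 96
center_y = 60
radius = 32
color = 'brown'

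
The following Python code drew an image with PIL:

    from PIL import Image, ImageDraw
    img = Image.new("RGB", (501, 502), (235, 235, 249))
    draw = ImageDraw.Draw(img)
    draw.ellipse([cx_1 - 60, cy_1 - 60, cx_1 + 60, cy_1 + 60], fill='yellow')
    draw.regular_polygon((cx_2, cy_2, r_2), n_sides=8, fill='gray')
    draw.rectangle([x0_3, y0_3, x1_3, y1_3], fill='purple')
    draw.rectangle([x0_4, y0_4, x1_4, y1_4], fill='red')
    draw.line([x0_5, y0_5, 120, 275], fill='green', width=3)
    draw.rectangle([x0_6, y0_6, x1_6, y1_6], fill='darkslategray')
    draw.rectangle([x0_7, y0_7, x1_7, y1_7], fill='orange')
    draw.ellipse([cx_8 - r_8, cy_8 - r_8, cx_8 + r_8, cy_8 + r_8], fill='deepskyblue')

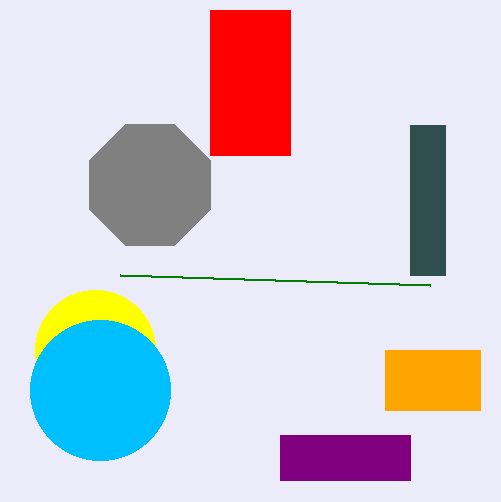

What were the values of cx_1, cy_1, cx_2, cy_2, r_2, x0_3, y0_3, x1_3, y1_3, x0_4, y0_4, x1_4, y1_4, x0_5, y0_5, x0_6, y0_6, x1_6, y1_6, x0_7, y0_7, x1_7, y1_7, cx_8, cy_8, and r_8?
cx_1 = 95
cy_1 = 350
cx_2 = 150
cy_2 = 185
r_2 = 65
x0_3 = 280
y0_3 = 435
x1_3 = 410
y1_3 = 480
x0_4 = 210
y0_4 = 10
x1_4 = 290
y1_4 = 155
x0_5 = 430
y0_5 = 285
x0_6 = 410
y0_6 = 125
x1_6 = 445
y1_6 = 275
x0_7 = 385
y0_7 = 350
x1_7 = 480
y1_7 = 410
cx_8 = 100
cy_8 = 390
r_8 = 70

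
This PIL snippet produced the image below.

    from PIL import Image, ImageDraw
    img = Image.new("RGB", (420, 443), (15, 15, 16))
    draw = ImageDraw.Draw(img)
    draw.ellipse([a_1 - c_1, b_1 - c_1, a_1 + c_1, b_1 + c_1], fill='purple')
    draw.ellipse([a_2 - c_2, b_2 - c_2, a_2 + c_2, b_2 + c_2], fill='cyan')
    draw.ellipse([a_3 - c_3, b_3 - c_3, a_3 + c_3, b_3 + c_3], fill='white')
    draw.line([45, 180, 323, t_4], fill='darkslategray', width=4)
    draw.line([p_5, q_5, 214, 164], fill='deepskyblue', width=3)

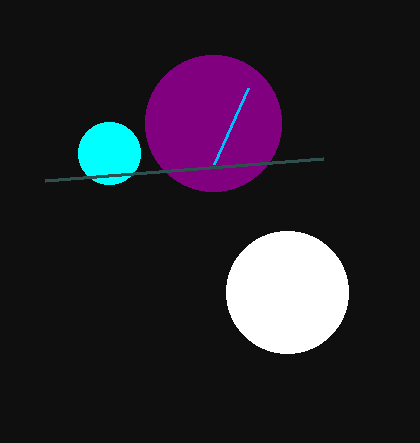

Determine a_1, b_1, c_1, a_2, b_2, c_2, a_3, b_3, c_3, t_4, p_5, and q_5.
a_1 = 213, b_1 = 123, c_1 = 68, a_2 = 109, b_2 = 153, c_2 = 31, a_3 = 287, b_3 = 292, c_3 = 61, t_4 = 158, p_5 = 248, q_5 = 88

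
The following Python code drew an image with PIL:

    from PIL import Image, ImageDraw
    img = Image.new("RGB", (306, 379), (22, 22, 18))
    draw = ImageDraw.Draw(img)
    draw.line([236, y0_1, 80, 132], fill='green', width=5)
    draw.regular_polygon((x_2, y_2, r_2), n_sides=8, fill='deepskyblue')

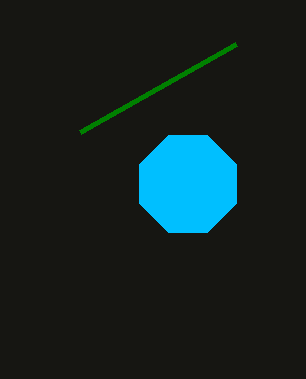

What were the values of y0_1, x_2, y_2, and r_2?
y0_1 = 44; x_2 = 188; y_2 = 184; r_2 = 52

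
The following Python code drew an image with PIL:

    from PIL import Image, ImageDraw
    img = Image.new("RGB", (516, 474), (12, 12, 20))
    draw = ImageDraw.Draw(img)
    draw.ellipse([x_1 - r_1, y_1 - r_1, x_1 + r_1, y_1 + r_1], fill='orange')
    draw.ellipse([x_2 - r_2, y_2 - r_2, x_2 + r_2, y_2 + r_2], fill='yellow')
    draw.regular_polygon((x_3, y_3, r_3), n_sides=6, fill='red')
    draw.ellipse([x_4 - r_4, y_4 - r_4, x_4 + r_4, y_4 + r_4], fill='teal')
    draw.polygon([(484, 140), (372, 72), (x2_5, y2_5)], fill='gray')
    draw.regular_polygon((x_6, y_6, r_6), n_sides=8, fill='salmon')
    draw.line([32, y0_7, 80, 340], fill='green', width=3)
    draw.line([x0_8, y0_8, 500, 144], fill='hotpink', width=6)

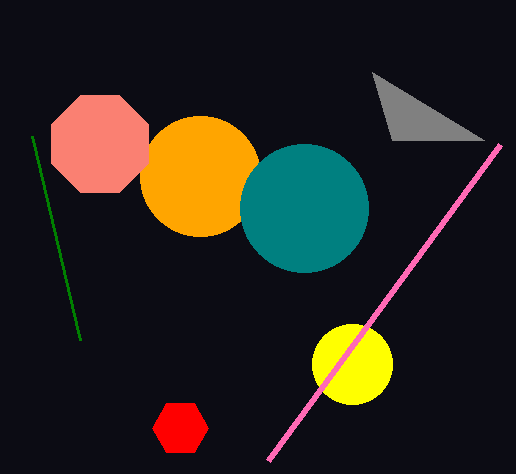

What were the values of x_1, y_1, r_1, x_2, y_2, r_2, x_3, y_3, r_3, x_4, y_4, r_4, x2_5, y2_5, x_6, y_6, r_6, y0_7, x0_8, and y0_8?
x_1 = 200
y_1 = 176
r_1 = 60
x_2 = 352
y_2 = 364
r_2 = 40
x_3 = 180
y_3 = 428
r_3 = 28
x_4 = 304
y_4 = 208
r_4 = 64
x2_5 = 392
y2_5 = 140
x_6 = 100
y_6 = 144
r_6 = 52
y0_7 = 136
x0_8 = 268
y0_8 = 460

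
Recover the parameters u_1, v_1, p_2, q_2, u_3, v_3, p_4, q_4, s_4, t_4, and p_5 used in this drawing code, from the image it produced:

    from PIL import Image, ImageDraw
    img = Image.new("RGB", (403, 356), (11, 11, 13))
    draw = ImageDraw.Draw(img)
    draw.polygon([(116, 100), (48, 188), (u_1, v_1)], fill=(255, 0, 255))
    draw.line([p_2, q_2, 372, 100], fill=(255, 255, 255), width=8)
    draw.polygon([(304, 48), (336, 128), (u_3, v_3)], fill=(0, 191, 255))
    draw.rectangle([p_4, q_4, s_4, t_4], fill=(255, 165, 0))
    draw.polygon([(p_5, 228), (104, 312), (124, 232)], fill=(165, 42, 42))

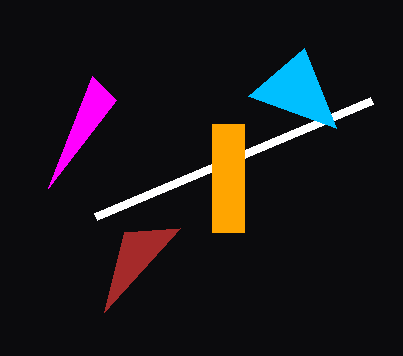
u_1 = 92, v_1 = 76, p_2 = 96, q_2 = 216, u_3 = 248, v_3 = 96, p_4 = 212, q_4 = 124, s_4 = 244, t_4 = 232, p_5 = 180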